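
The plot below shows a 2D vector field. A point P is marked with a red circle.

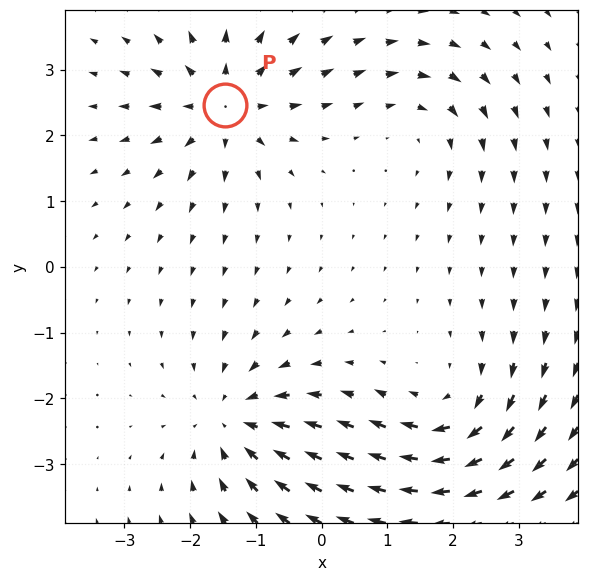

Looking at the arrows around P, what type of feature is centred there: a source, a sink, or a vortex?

source

At P (-1.5, 2.5) the arrows spread outward. Divergence about +6, curl ≈0 — positive divergence with near-zero curl is a source.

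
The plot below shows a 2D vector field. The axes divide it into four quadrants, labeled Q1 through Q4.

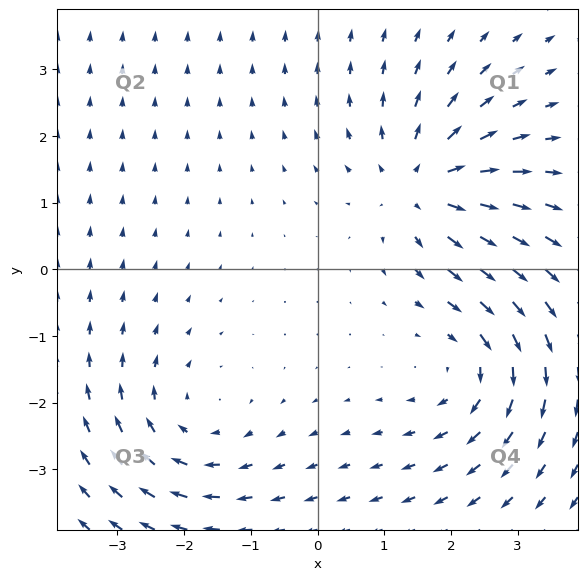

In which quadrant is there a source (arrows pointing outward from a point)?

The source sits at approximately (1.6, 1.3), which lies in quadrant Q1. The divergence there is about +4, positive as expected for a source.

Q1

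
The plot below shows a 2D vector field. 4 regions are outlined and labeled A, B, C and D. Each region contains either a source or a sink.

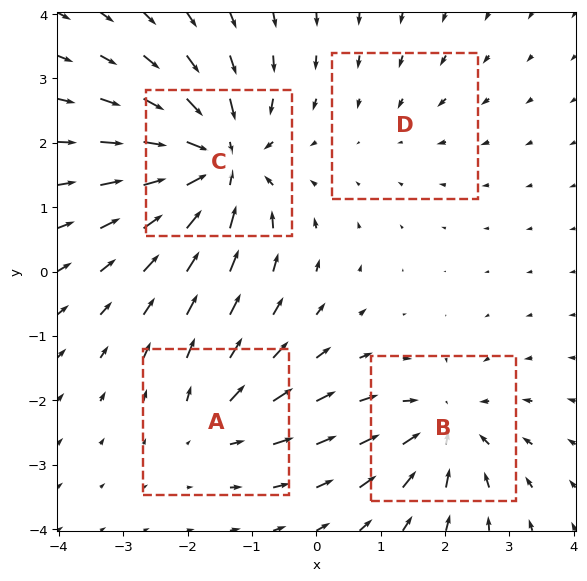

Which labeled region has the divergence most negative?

C

Divergence at each region's feature centre — A: about +4, B: about -6, C: about -9, D: about -2. Region C is most negative.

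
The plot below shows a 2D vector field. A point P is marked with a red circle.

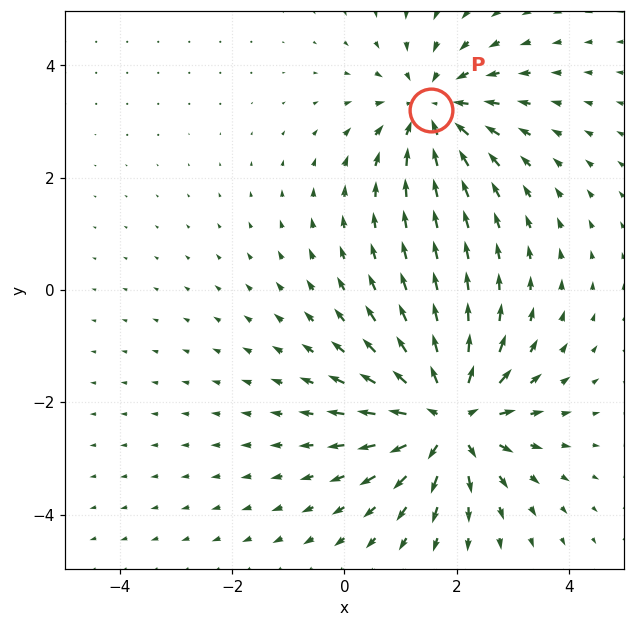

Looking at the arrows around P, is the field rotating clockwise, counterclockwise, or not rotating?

Near P at (1.6, 3.2) the arrows show no circulation. The curl there is ≈0.

not rotating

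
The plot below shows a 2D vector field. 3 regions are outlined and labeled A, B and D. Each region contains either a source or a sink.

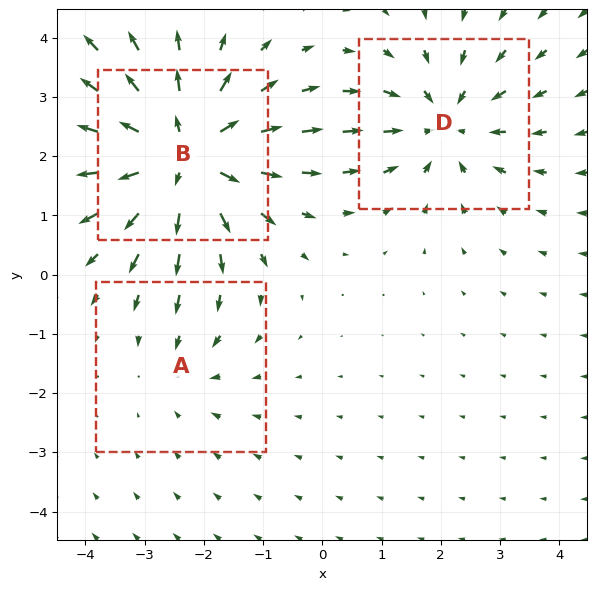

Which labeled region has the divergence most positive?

Divergence at each region's feature centre — A: about -2, B: about +5, D: about -3. Region B is most positive.

B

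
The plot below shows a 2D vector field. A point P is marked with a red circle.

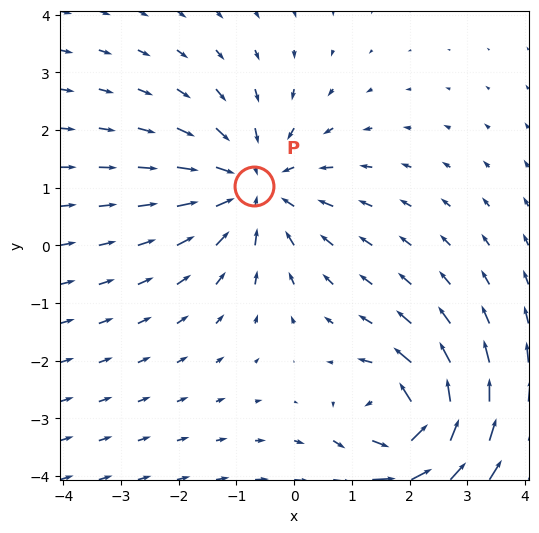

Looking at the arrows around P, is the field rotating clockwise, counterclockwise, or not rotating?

Near P at (-0.7, 1.0) the arrows show no circulation. The curl there is ≈0.

not rotating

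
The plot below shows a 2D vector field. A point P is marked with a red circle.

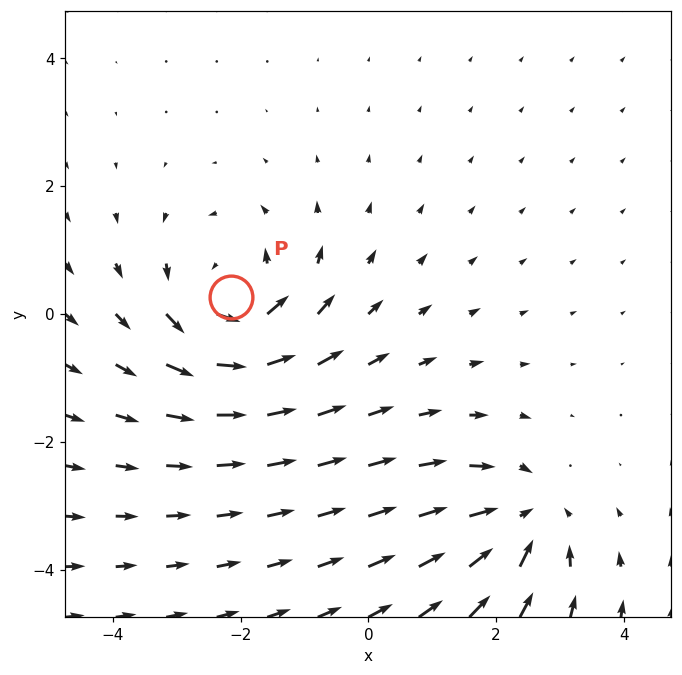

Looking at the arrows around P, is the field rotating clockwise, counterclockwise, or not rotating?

counterclockwise

Near P at (-2.1, 0.3) the arrows circulate counterclockwise. The curl (z-component) there is about +5; positive curl means counterclockwise rotation.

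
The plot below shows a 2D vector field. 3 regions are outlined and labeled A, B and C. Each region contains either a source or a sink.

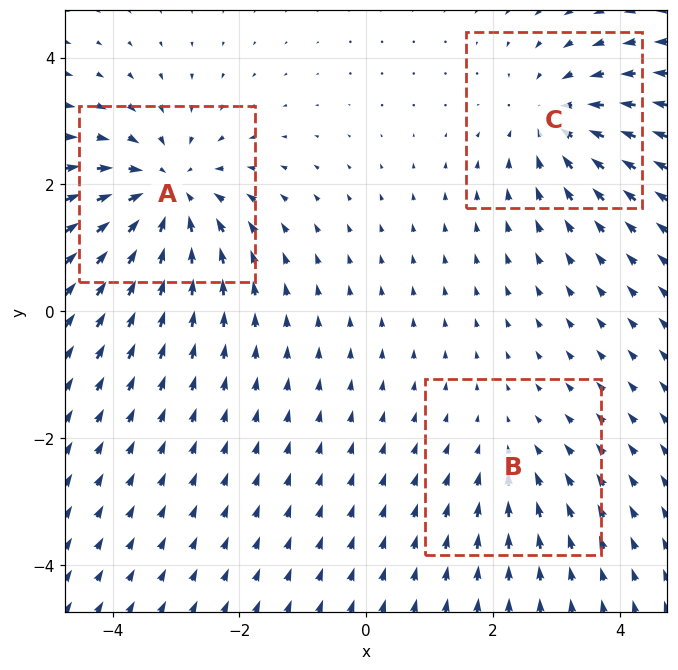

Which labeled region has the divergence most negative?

A

Divergence at each region's feature centre — A: about -4, B: about -2, C: about -3. Region A is most negative.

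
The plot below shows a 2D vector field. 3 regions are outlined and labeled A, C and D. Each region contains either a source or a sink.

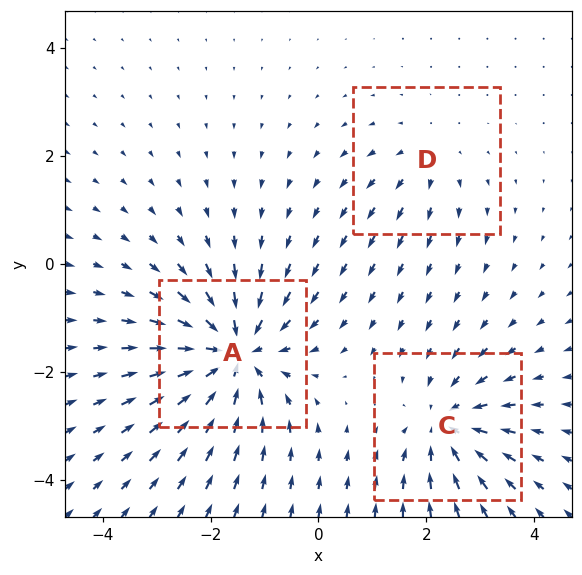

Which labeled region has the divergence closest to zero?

D

Divergence at each region's feature centre — A: about -5, C: about -4, D: about +2. Region D is closest to zero.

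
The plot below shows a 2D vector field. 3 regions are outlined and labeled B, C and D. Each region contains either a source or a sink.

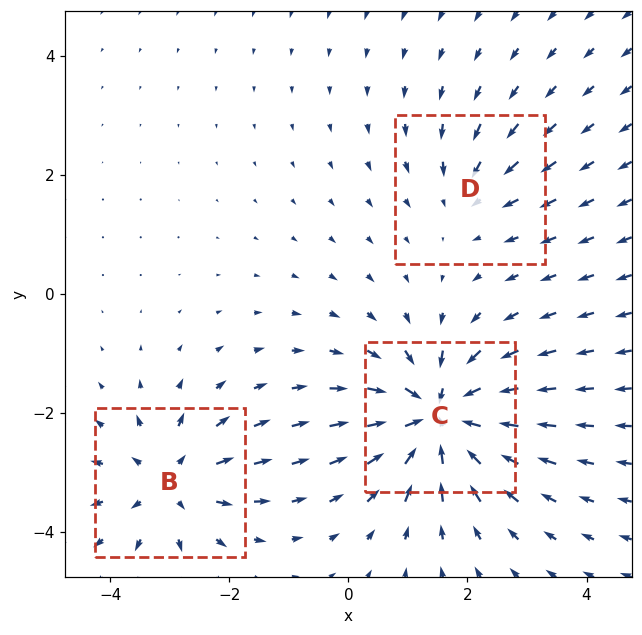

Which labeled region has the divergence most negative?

C

Divergence at each region's feature centre — B: about +4, C: about -6, D: about -2. Region C is most negative.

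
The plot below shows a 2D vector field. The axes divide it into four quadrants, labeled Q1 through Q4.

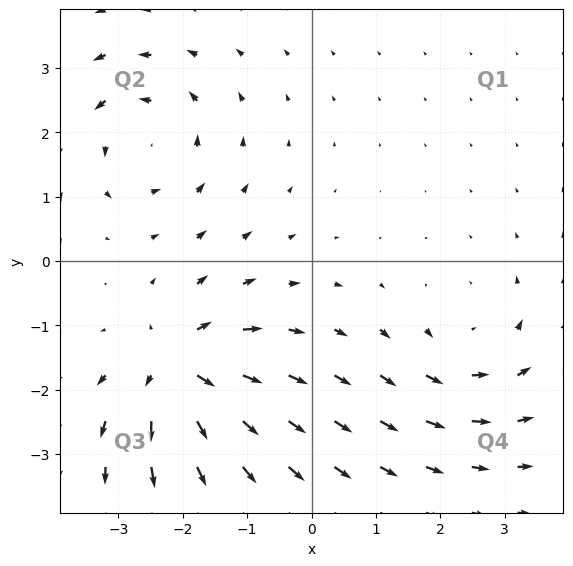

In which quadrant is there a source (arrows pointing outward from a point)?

Q3

The source sits at approximately (-2.1, -1.7), which lies in quadrant Q3. The divergence there is about +7, positive as expected for a source.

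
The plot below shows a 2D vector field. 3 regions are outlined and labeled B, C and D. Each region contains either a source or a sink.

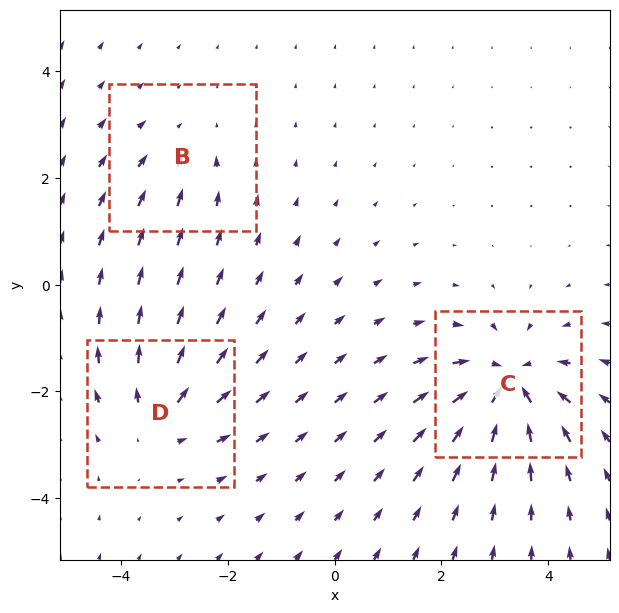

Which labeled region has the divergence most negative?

Divergence at each region's feature centre — B: about -2, C: about -6, D: about +4. Region C is most negative.

C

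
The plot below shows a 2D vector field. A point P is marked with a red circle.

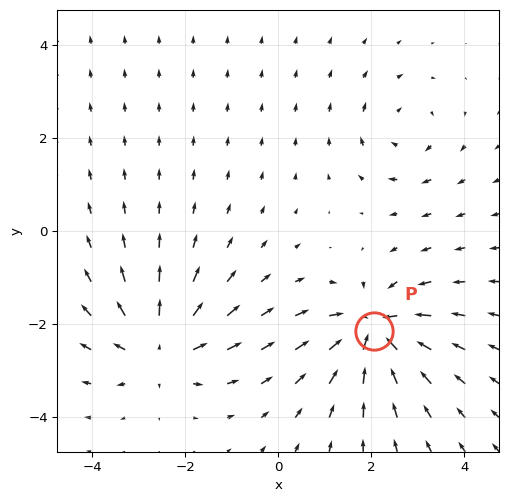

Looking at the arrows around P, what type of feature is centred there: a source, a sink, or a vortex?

At P (2.1, -2.2) the arrows converge inward. Divergence about -6, curl ≈0 — negative divergence with near-zero curl is a sink.

sink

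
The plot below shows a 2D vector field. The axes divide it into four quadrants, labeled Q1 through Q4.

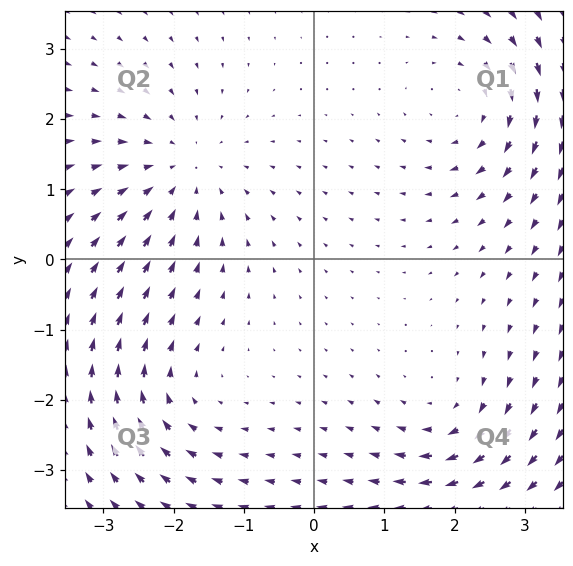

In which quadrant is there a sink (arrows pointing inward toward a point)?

Q2

The sink sits at approximately (-1.9, 1.3), which lies in quadrant Q2. The divergence there is about -4, negative as expected for a sink.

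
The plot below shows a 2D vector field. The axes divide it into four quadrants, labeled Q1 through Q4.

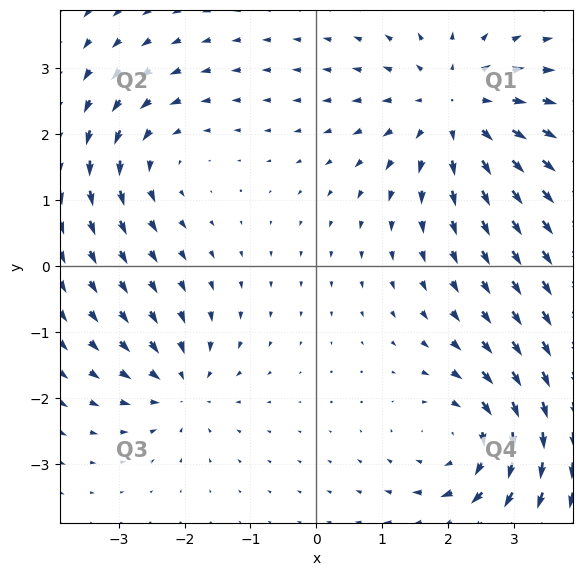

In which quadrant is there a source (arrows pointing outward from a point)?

The source sits at approximately (2.1, 2.4), which lies in quadrant Q1. The divergence there is about +4, positive as expected for a source.

Q1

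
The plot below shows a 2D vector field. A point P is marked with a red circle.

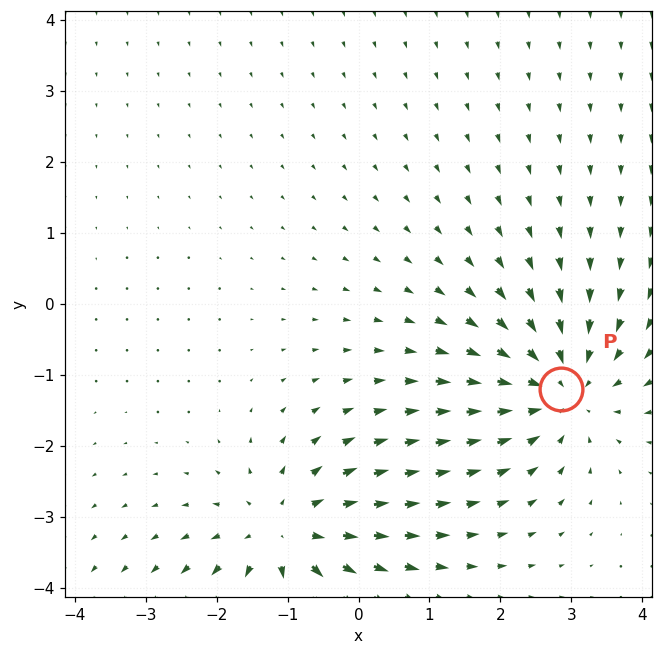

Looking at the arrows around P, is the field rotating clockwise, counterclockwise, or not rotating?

Near P at (2.9, -1.2) the arrows show no circulation. The curl there is ≈0.

not rotating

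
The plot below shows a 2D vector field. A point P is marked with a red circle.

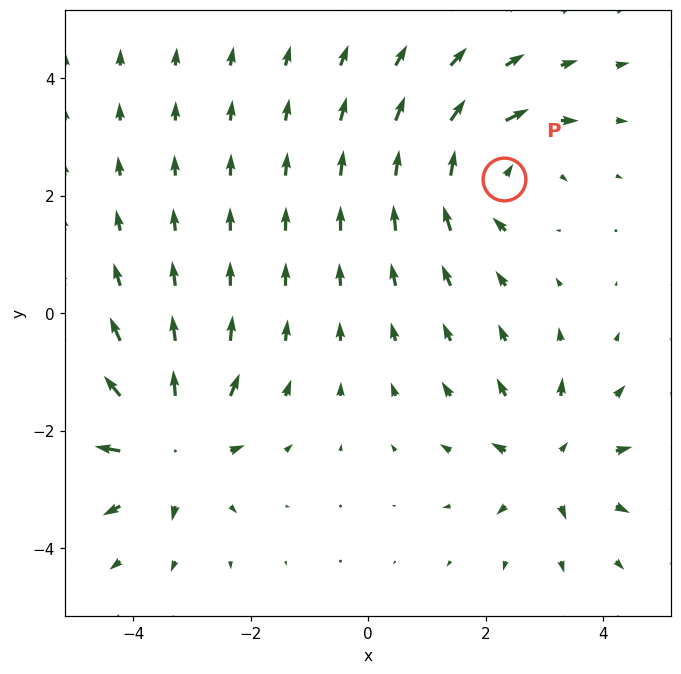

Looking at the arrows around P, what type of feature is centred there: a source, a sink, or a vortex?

vortex

At P (2.3, 2.3) the arrows circulate clockwise. Divergence ≈0, curl about -5 — near-zero divergence with nonzero curl is a vortex.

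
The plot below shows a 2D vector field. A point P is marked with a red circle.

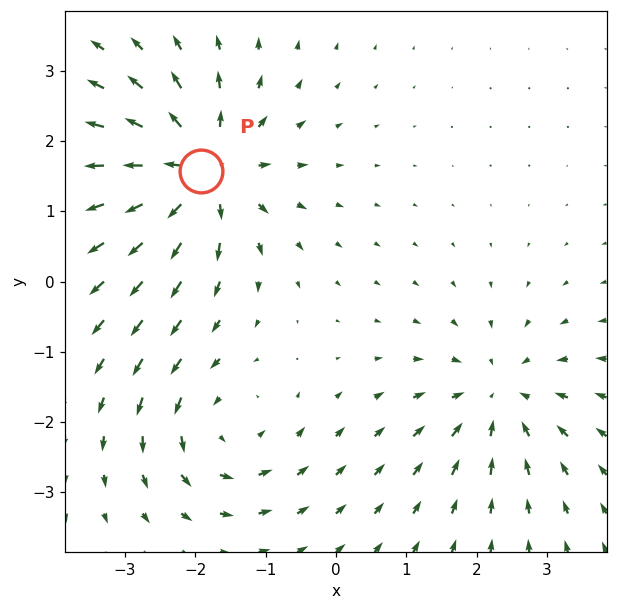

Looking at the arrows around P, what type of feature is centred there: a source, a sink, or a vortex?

At P (-1.9, 1.6) the arrows spread outward. Divergence about +6, curl ≈0 — positive divergence with near-zero curl is a source.

source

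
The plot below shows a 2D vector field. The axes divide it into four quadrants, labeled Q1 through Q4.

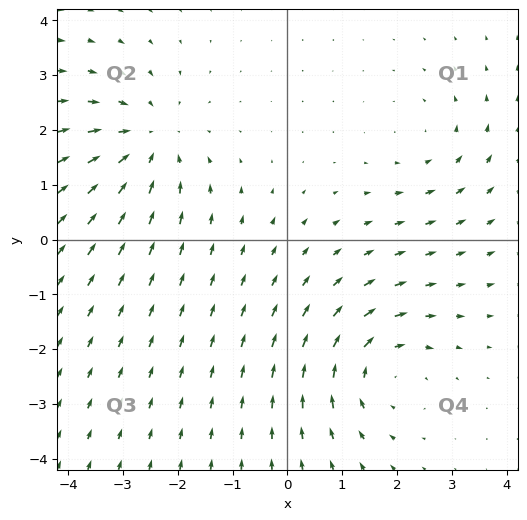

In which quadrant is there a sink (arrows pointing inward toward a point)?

Q2

The sink sits at approximately (-2.6, 1.8), which lies in quadrant Q2. The divergence there is about -4, negative as expected for a sink.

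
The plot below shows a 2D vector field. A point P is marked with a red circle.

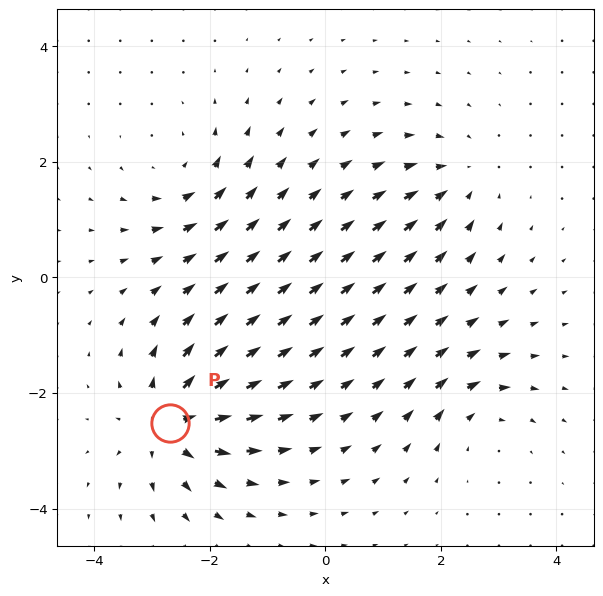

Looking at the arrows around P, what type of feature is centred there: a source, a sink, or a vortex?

At P (-2.7, -2.5) the arrows spread outward. Divergence about +6, curl ≈0 — positive divergence with near-zero curl is a source.

source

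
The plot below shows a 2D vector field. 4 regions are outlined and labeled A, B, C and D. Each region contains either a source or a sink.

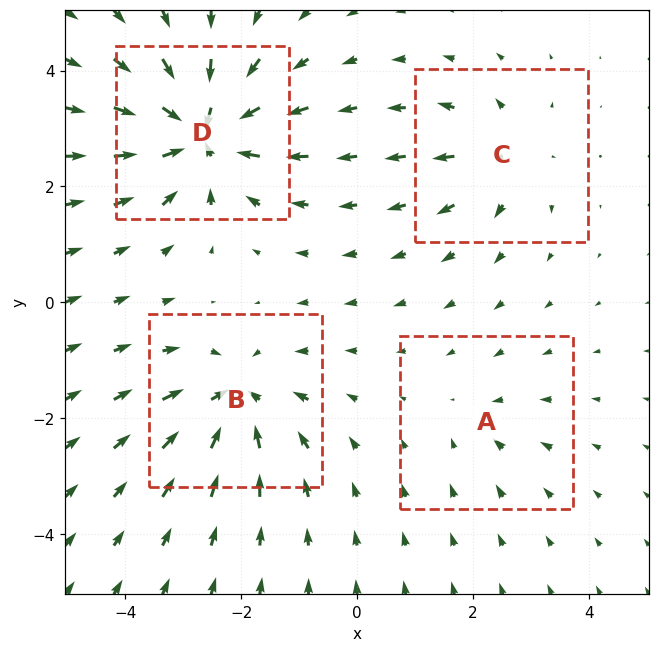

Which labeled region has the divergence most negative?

D

Divergence at each region's feature centre — A: about -2, B: about -6, C: about +4, D: about -8. Region D is most negative.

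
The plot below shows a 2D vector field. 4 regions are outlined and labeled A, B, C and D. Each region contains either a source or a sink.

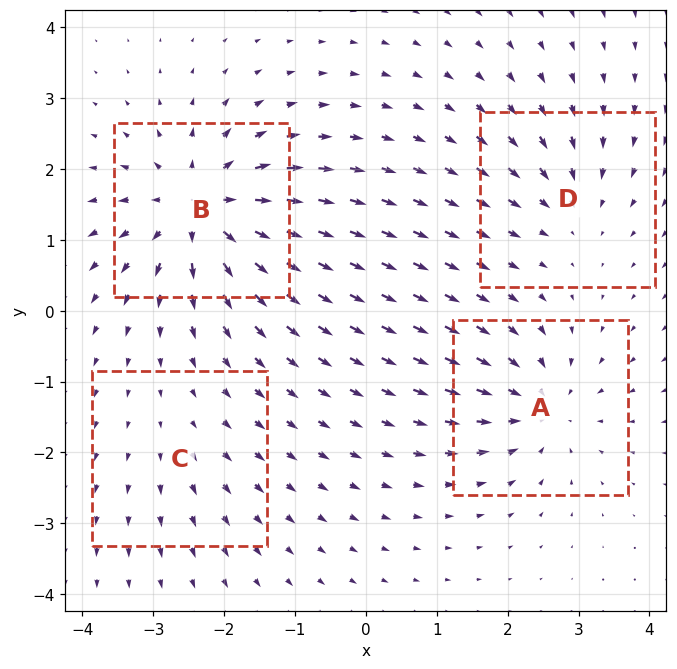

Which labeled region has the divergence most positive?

B

Divergence at each region's feature centre — A: about -6, B: about +8, C: about +2, D: about -4. Region B is most positive.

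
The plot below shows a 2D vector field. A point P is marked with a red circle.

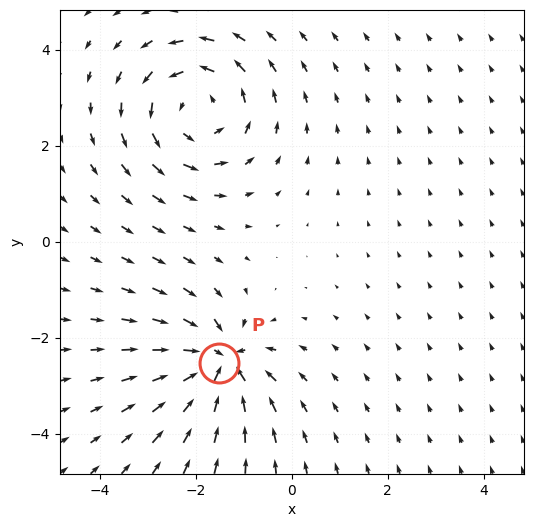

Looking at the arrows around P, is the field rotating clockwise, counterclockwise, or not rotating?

Near P at (-1.5, -2.5) the arrows show no circulation. The curl there is ≈0.

not rotating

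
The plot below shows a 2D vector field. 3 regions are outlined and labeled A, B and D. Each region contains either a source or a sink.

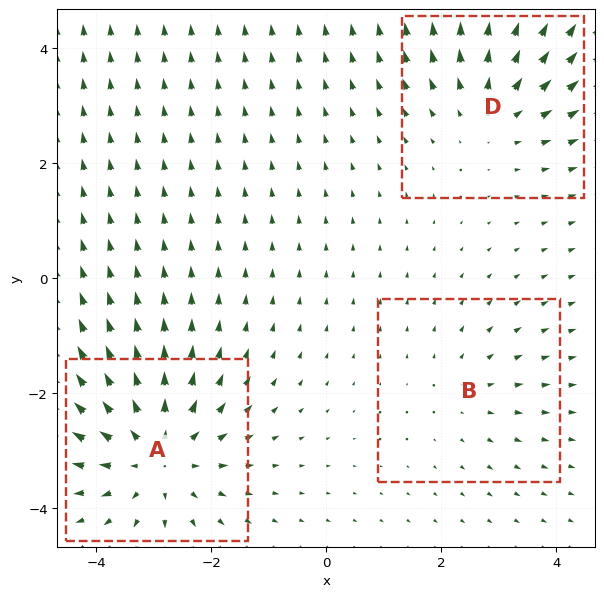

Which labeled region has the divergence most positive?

Divergence at each region's feature centre — A: about +4, B: about +2, D: about +3. Region A is most positive.

A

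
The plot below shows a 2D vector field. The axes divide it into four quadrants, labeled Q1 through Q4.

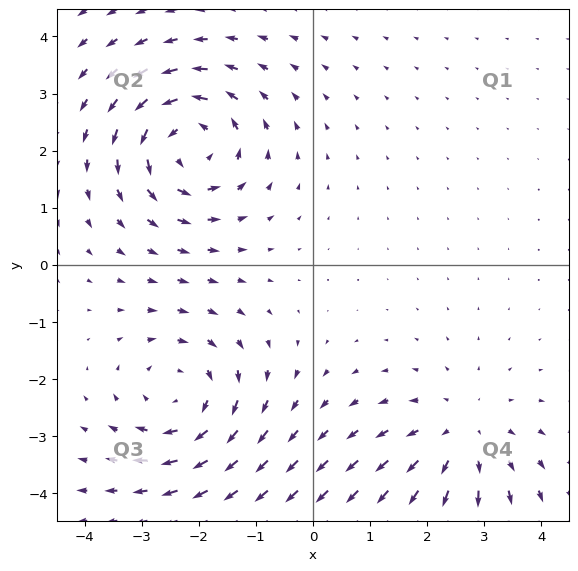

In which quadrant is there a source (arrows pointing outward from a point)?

Q4

The source sits at approximately (2.6, -3.0), which lies in quadrant Q4. The divergence there is about +3, positive as expected for a source.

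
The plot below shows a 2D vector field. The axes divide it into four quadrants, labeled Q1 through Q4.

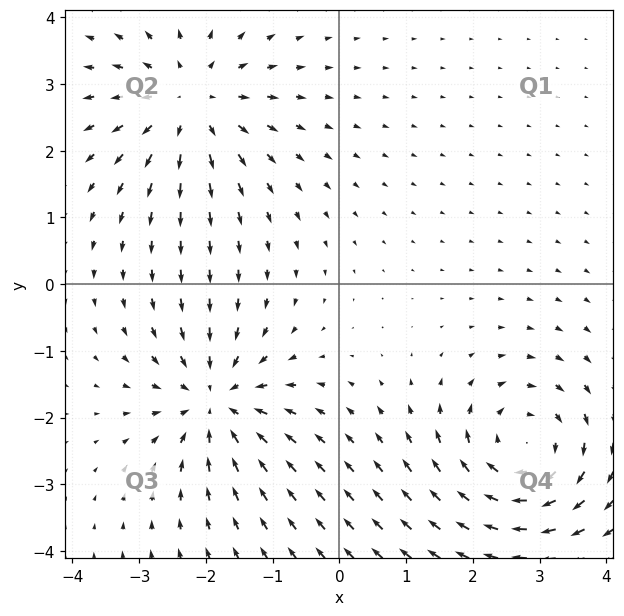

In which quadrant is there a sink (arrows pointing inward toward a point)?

The sink sits at approximately (-1.9, -1.8), which lies in quadrant Q3. The divergence there is about -5, negative as expected for a sink.

Q3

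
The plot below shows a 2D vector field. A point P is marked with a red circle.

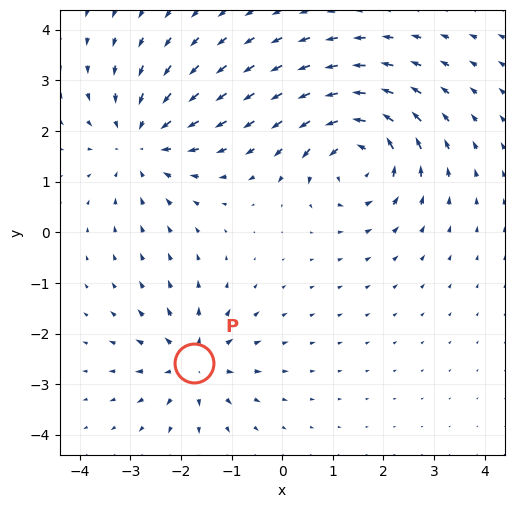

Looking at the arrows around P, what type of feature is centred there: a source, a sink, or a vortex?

At P (-1.7, -2.6) the arrows spread outward. Divergence about +5, curl ≈0 — positive divergence with near-zero curl is a source.

source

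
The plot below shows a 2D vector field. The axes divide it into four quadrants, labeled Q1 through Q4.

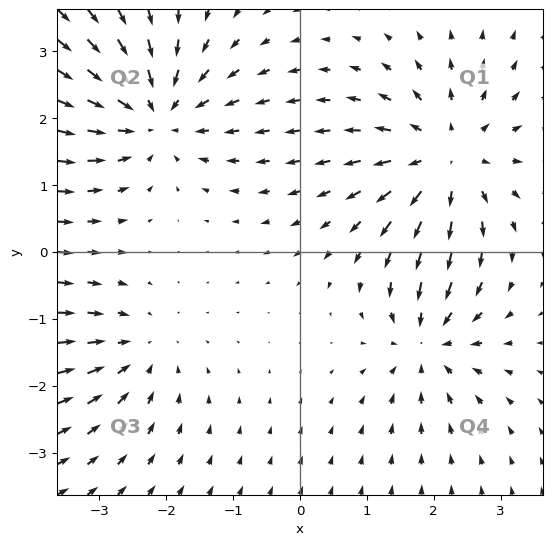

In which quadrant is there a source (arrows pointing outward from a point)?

Q1

The source sits at approximately (2.2, 1.4), which lies in quadrant Q1. The divergence there is about +5, positive as expected for a source.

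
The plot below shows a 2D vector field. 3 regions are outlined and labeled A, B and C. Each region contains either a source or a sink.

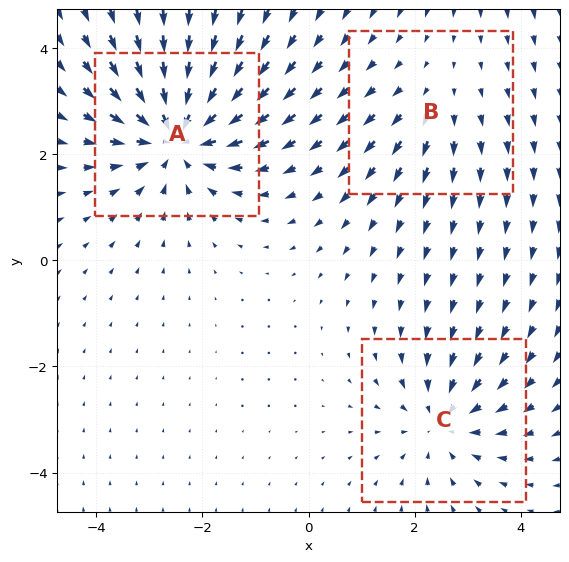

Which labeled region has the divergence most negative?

Divergence at each region's feature centre — A: about -5, B: about +2, C: about -3. Region A is most negative.

A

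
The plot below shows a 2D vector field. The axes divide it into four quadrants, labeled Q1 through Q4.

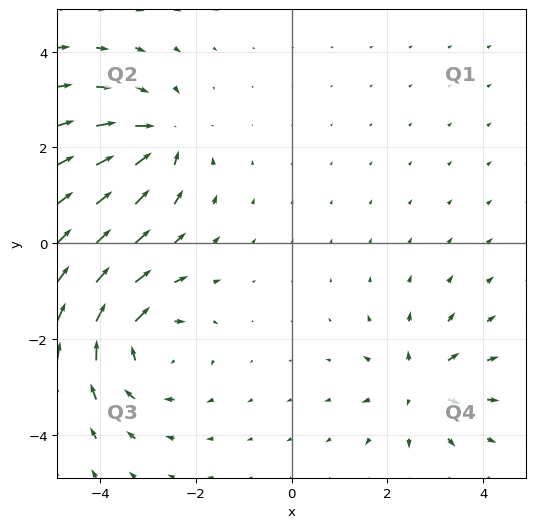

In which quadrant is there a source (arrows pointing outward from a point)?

Q4

The source sits at approximately (2.6, -3.0), which lies in quadrant Q4. The divergence there is about +4, positive as expected for a source.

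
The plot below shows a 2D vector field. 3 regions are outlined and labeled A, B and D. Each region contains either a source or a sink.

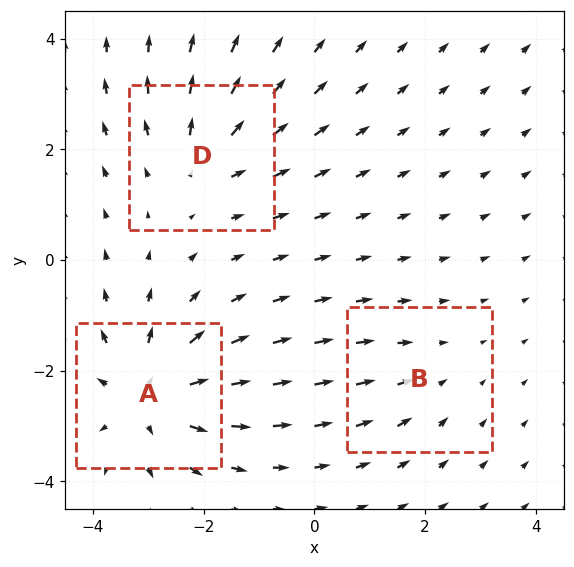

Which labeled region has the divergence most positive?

Divergence at each region's feature centre — A: about +4, B: about -2, D: about +3. Region A is most positive.

A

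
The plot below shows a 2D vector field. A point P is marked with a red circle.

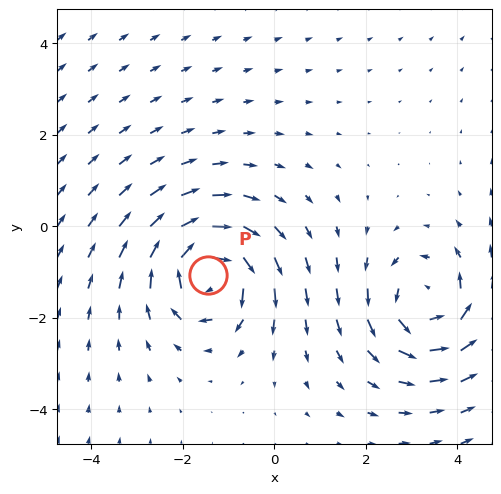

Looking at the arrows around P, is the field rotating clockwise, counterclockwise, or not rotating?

clockwise

Near P at (-1.5, -1.1) the arrows circulate clockwise. The curl (z-component) there is about -6; negative curl means clockwise rotation.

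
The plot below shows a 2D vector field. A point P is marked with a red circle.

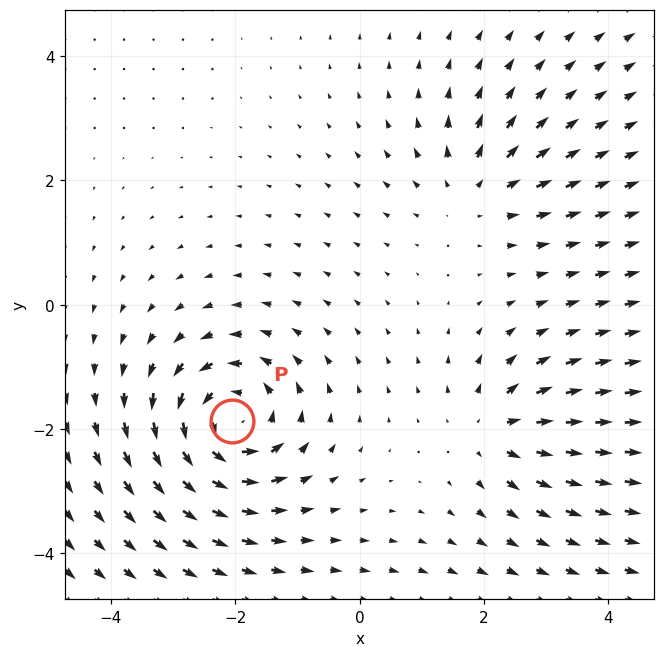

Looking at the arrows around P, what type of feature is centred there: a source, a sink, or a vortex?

vortex

At P (-2.1, -1.9) the arrows circulate counterclockwise. Divergence ≈0, curl about +6 — near-zero divergence with nonzero curl is a vortex.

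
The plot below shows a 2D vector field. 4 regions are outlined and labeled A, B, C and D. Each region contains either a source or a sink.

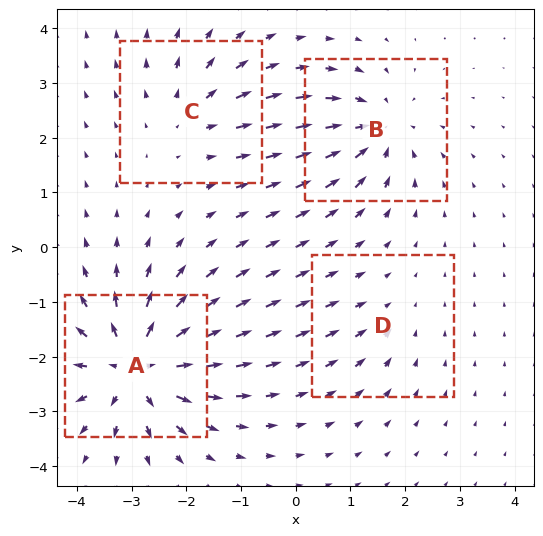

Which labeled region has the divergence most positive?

A

Divergence at each region's feature centre — A: about +8, B: about -5, C: about +3, D: about -2. Region A is most positive.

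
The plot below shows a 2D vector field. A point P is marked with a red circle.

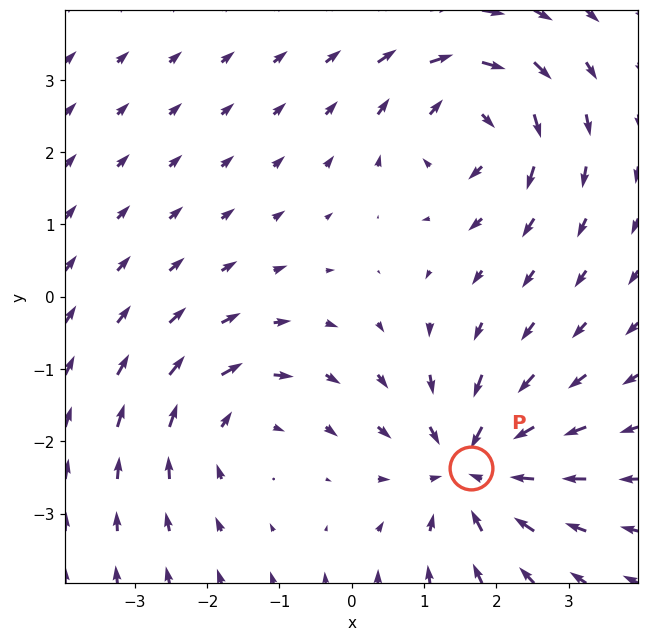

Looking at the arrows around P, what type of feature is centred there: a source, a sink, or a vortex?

sink

At P (1.6, -2.4) the arrows converge inward. Divergence about -5, curl ≈0 — negative divergence with near-zero curl is a sink.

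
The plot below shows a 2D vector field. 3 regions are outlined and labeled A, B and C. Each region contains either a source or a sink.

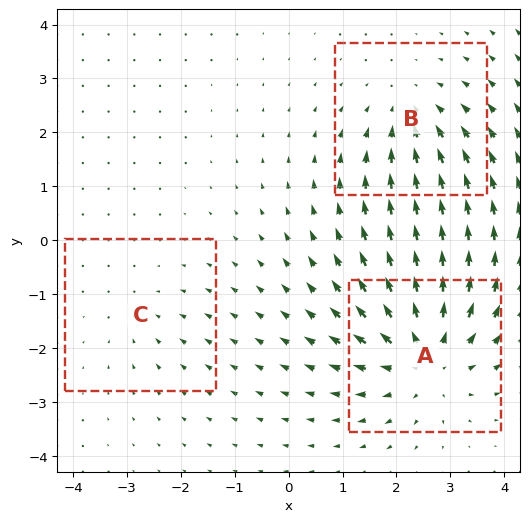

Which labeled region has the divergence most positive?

Divergence at each region's feature centre — A: about +5, B: about -3, C: about -2. Region A is most positive.

A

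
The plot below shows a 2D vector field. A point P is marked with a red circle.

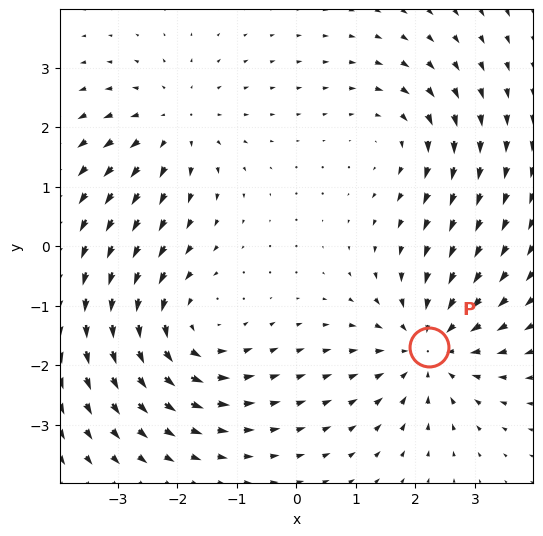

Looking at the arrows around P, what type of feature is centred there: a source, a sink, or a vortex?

At P (2.2, -1.7) the arrows converge inward. Divergence about -4, curl ≈0 — negative divergence with near-zero curl is a sink.

sink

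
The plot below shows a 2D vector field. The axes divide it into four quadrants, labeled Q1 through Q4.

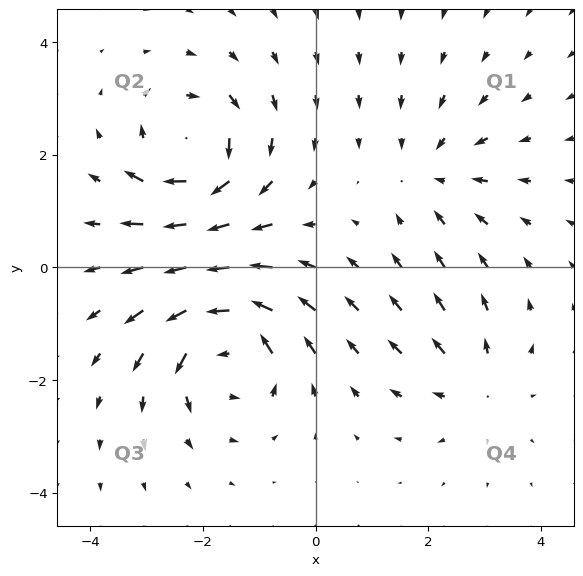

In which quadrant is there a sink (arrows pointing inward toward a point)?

Q1

The sink sits at approximately (2.1, 1.7), which lies in quadrant Q1. The divergence there is about -3, negative as expected for a sink.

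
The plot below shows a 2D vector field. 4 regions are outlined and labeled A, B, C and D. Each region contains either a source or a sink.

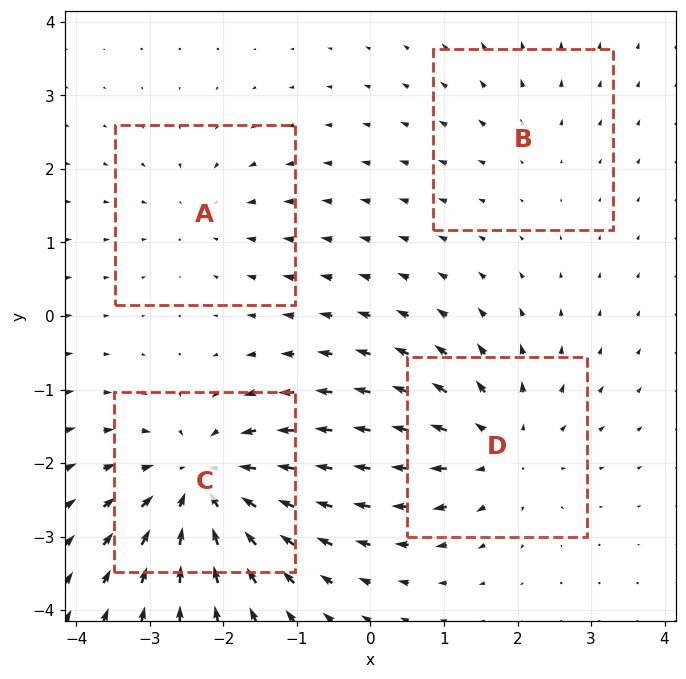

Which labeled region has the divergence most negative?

C

Divergence at each region's feature centre — A: about -3, B: about +2, C: about -7, D: about +5. Region C is most negative.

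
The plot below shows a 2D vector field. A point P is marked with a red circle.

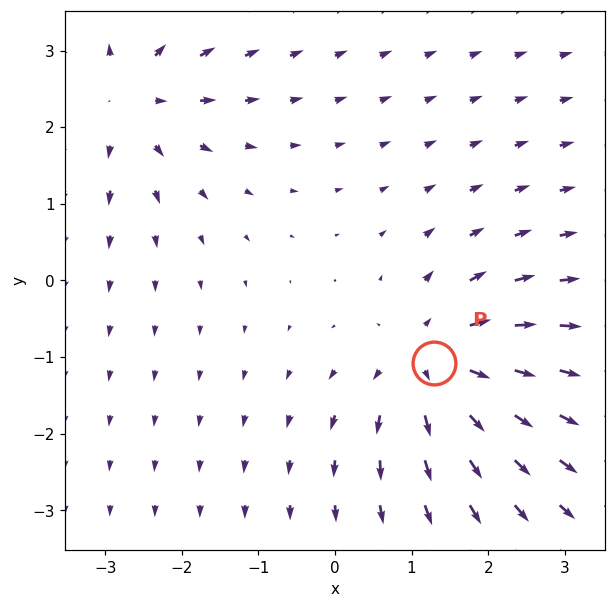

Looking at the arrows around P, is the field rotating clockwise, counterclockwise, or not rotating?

not rotating

Near P at (1.3, -1.1) the arrows show no circulation. The curl there is ≈0.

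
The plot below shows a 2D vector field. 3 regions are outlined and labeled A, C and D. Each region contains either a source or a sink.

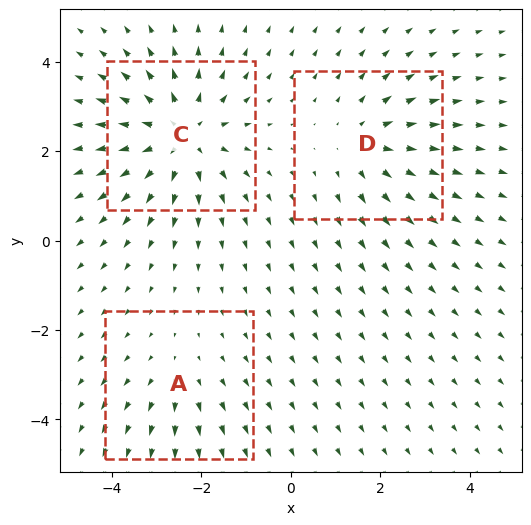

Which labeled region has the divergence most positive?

Divergence at each region's feature centre — A: about +2, C: about +5, D: about +3. Region C is most positive.

C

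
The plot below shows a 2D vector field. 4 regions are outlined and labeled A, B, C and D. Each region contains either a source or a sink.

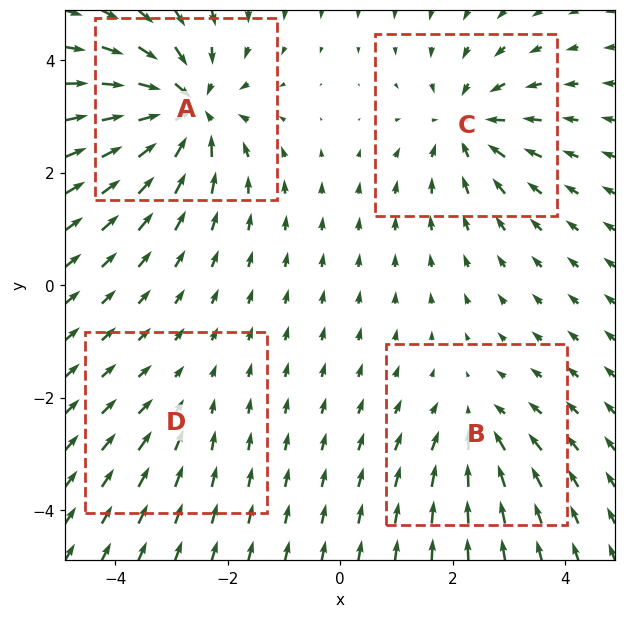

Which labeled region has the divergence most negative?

Divergence at each region's feature centre — A: about -8, B: about -4, C: about -5, D: about -2. Region A is most negative.

A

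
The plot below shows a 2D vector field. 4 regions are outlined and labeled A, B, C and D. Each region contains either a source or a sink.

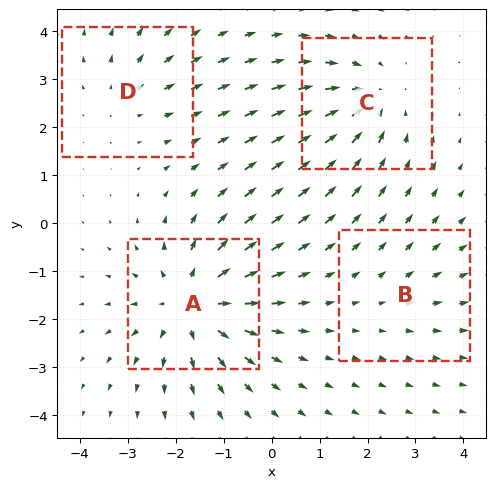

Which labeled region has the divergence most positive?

Divergence at each region's feature centre — A: about +6, B: about +2, C: about -4, D: about +3. Region A is most positive.

A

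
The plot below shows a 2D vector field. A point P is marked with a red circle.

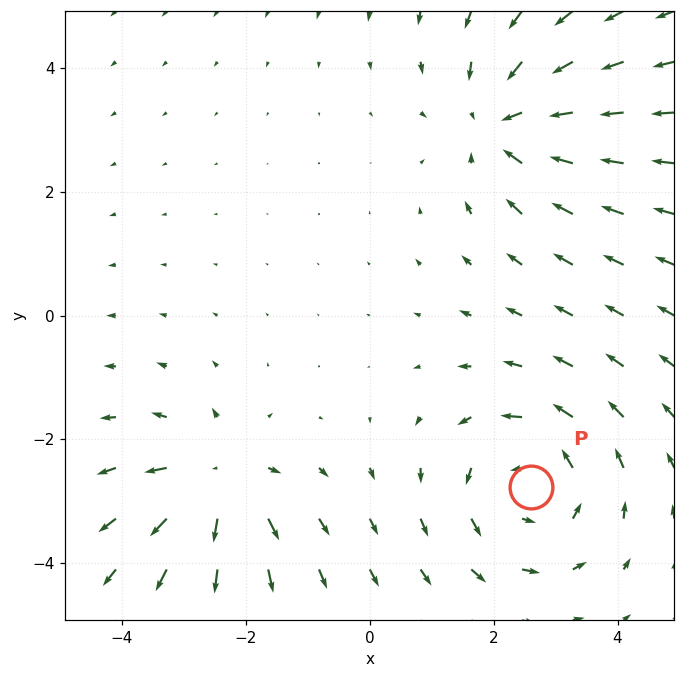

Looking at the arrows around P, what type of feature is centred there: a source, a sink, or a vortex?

vortex

At P (2.6, -2.8) the arrows circulate counterclockwise. Divergence ≈0, curl about +4 — near-zero divergence with nonzero curl is a vortex.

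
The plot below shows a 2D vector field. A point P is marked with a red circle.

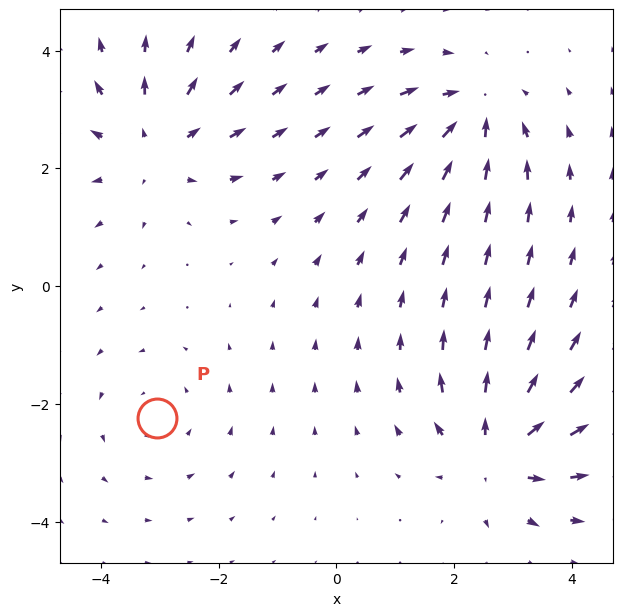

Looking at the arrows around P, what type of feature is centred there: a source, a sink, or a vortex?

At P (-3.0, -2.2) the arrows circulate counterclockwise. Divergence ≈0, curl about +2 — near-zero divergence with nonzero curl is a vortex.

vortex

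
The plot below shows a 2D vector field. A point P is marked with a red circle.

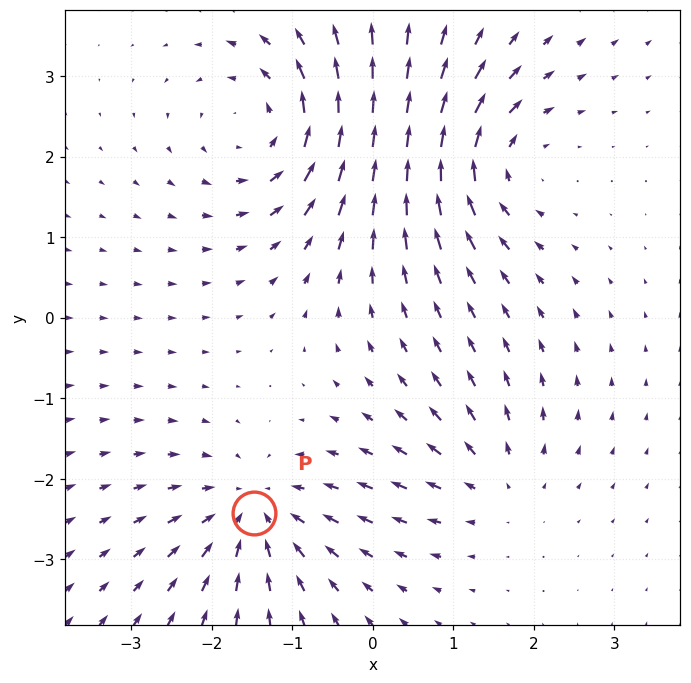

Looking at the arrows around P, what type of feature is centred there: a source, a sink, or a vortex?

At P (-1.5, -2.4) the arrows converge inward. Divergence about -5, curl ≈0 — negative divergence with near-zero curl is a sink.

sink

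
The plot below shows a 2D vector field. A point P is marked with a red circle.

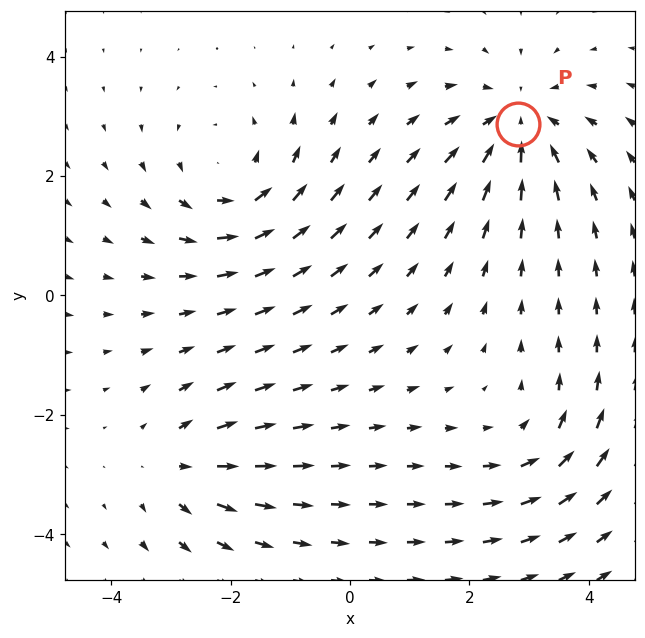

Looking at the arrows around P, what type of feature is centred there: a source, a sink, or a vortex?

At P (2.8, 2.9) the arrows converge inward. Divergence about -4, curl ≈0 — negative divergence with near-zero curl is a sink.

sink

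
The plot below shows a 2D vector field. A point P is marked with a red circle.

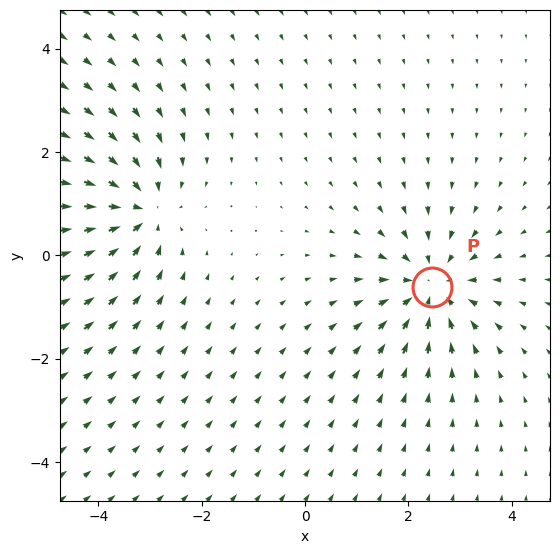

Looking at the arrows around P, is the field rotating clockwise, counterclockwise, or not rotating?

Near P at (2.5, -0.6) the arrows show no circulation. The curl there is ≈0.

not rotating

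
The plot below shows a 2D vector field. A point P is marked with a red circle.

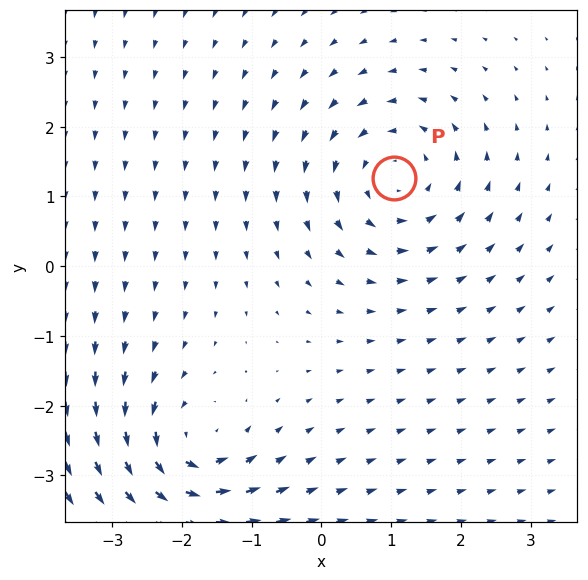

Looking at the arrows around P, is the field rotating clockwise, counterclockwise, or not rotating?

counterclockwise

Near P at (1.0, 1.3) the arrows circulate counterclockwise. The curl (z-component) there is about +4; positive curl means counterclockwise rotation.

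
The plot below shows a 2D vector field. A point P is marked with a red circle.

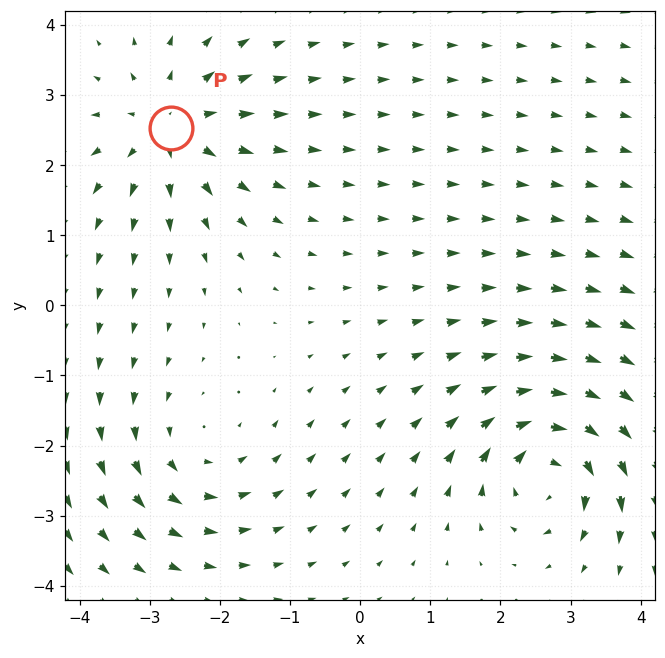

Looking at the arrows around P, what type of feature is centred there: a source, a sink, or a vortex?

At P (-2.7, 2.5) the arrows spread outward. Divergence about +4, curl ≈0 — positive divergence with near-zero curl is a source.

source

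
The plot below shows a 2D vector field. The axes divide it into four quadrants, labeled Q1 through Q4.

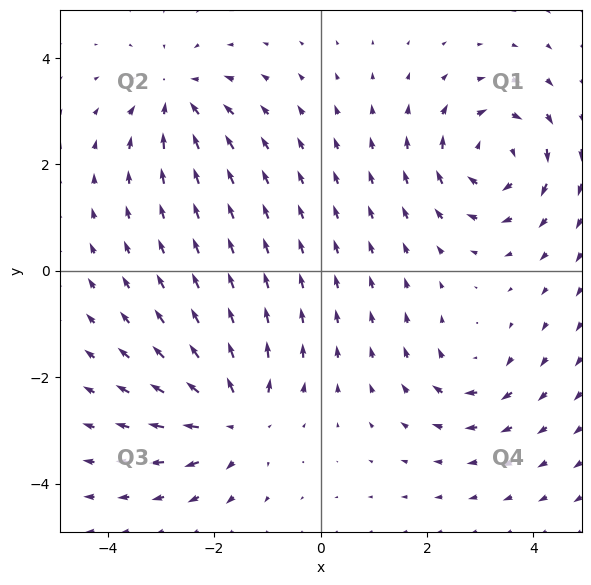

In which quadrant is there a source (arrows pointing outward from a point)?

The source sits at approximately (-1.6, -2.8), which lies in quadrant Q3. The divergence there is about +6, positive as expected for a source.

Q3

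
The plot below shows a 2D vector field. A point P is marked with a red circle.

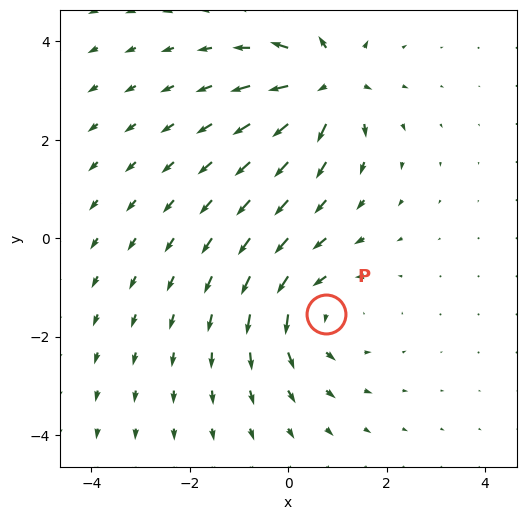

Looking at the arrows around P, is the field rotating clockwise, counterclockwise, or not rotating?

Near P at (0.8, -1.5) the arrows circulate counterclockwise. The curl (z-component) there is about +3; positive curl means counterclockwise rotation.

counterclockwise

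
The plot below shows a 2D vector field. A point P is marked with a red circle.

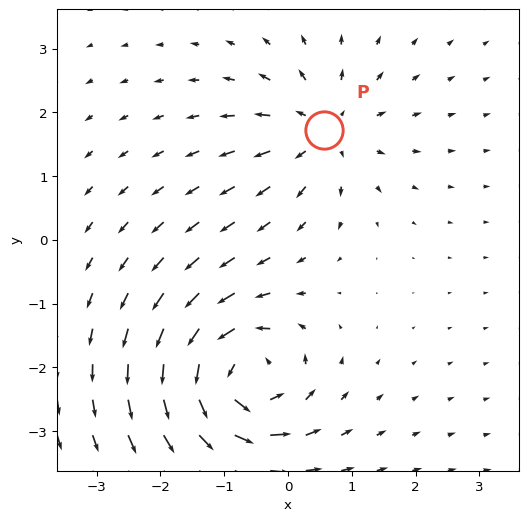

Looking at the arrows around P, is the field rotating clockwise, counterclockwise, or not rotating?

Near P at (0.6, 1.7) the arrows show no circulation. The curl there is ≈0.

not rotating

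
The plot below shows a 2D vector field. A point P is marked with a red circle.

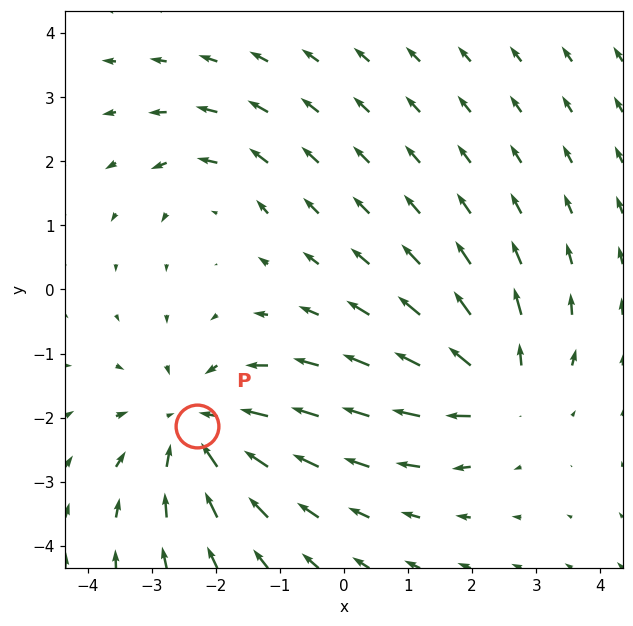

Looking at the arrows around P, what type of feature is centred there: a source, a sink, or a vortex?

sink

At P (-2.3, -2.1) the arrows converge inward. Divergence about -4, curl ≈0 — negative divergence with near-zero curl is a sink.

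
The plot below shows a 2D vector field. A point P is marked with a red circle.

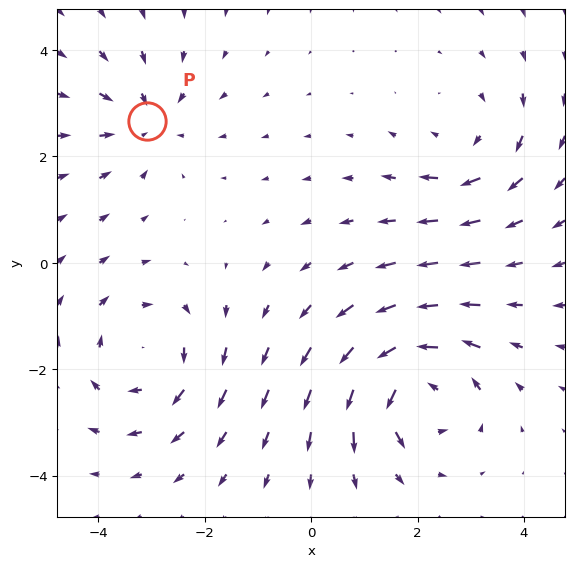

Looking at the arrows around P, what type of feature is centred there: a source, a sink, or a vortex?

sink

At P (-3.1, 2.7) the arrows converge inward. Divergence about -3, curl ≈0 — negative divergence with near-zero curl is a sink.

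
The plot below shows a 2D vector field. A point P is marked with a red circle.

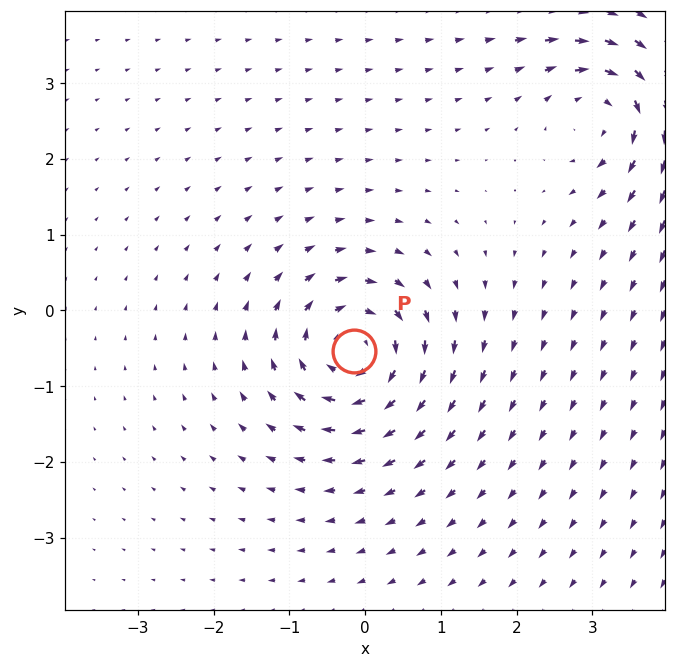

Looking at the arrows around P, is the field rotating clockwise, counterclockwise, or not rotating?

clockwise

Near P at (-0.1, -0.5) the arrows circulate clockwise. The curl (z-component) there is about -5; negative curl means clockwise rotation.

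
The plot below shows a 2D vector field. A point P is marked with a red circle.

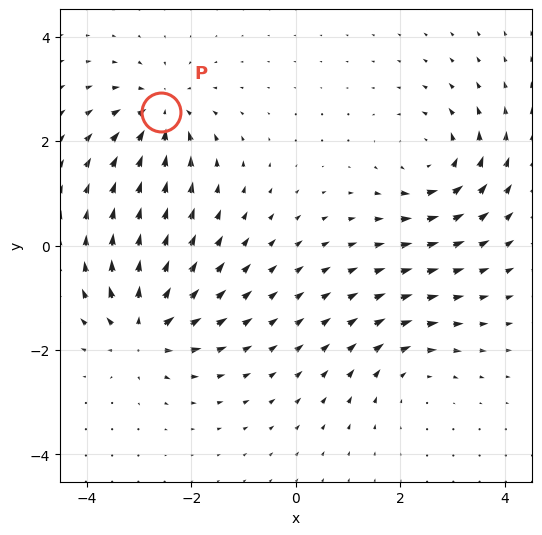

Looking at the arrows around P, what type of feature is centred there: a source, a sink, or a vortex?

sink

At P (-2.6, 2.6) the arrows converge inward. Divergence about -6, curl ≈0 — negative divergence with near-zero curl is a sink.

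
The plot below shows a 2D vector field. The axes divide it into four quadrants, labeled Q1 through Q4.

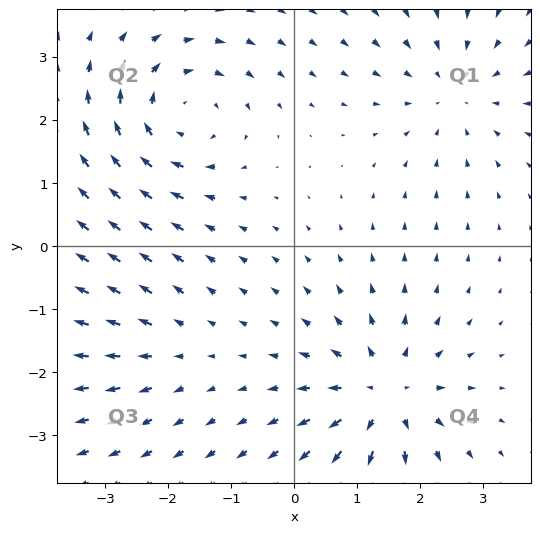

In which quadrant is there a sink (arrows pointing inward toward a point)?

Q1

The sink sits at approximately (2.5, 2.5), which lies in quadrant Q1. The divergence there is about -3, negative as expected for a sink.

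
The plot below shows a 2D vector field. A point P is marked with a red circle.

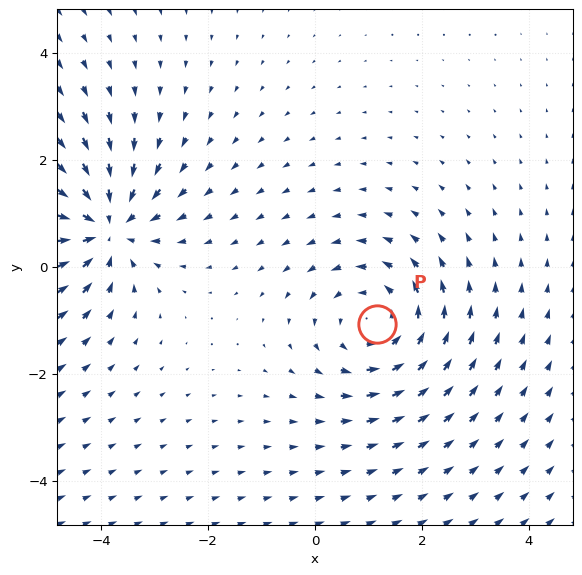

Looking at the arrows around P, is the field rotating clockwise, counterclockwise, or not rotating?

counterclockwise

Near P at (1.2, -1.1) the arrows circulate counterclockwise. The curl (z-component) there is about +4; positive curl means counterclockwise rotation.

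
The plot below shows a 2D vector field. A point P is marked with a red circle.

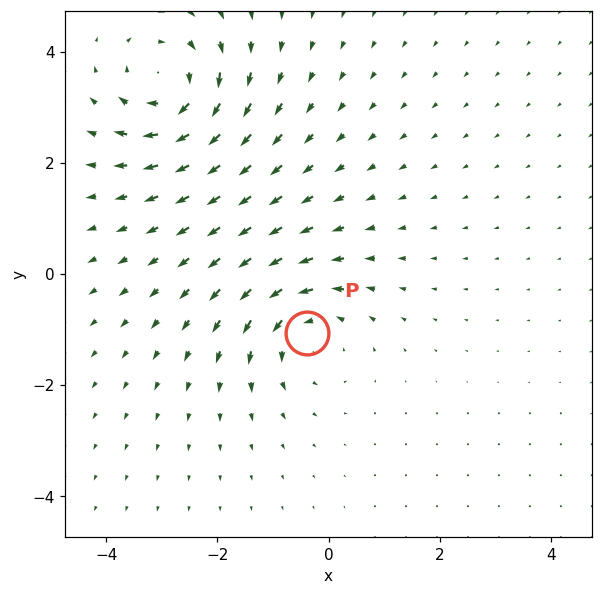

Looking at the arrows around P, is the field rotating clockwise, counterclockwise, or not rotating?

counterclockwise

Near P at (-0.4, -1.1) the arrows circulate counterclockwise. The curl (z-component) there is about +4; positive curl means counterclockwise rotation.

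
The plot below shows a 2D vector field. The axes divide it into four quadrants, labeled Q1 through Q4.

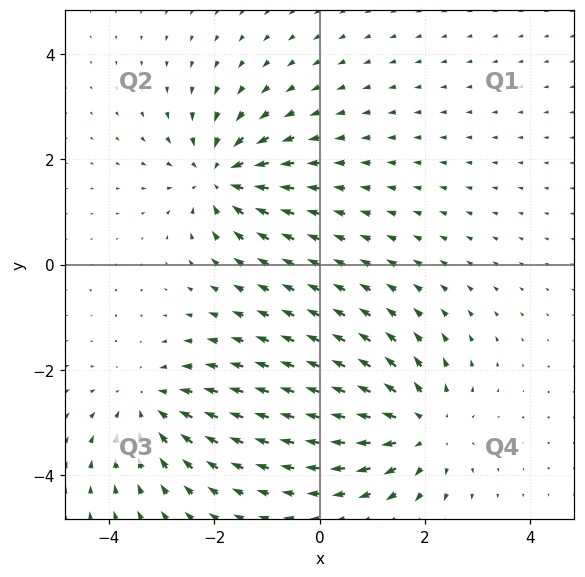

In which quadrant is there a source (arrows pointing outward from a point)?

The source sits at approximately (1.9, -3.1), which lies in quadrant Q4. The divergence there is about +5, positive as expected for a source.

Q4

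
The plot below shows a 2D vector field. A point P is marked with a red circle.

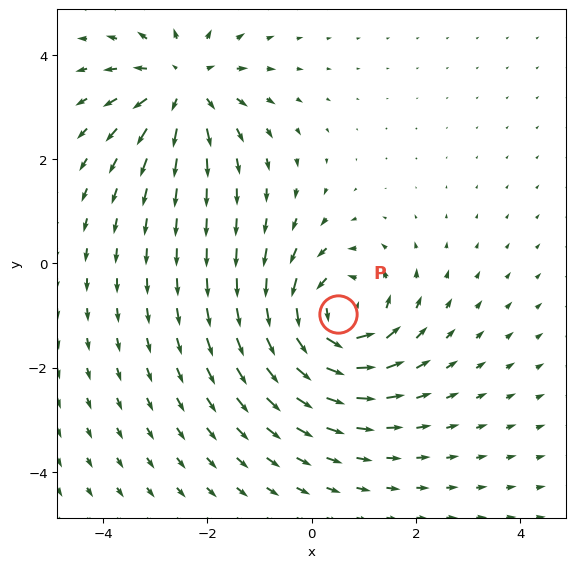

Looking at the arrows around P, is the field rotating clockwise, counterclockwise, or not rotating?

counterclockwise

Near P at (0.5, -1.0) the arrows circulate counterclockwise. The curl (z-component) there is about +5; positive curl means counterclockwise rotation.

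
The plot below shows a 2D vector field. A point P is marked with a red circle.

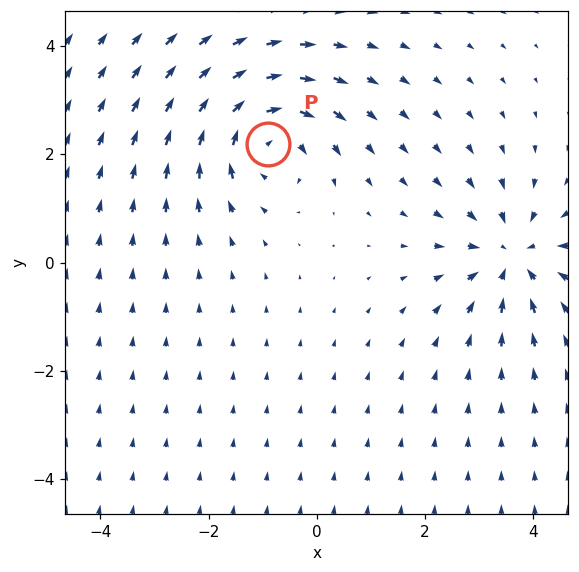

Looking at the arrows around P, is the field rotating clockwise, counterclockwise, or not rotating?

clockwise

Near P at (-0.9, 2.2) the arrows circulate clockwise. The curl (z-component) there is about -4; negative curl means clockwise rotation.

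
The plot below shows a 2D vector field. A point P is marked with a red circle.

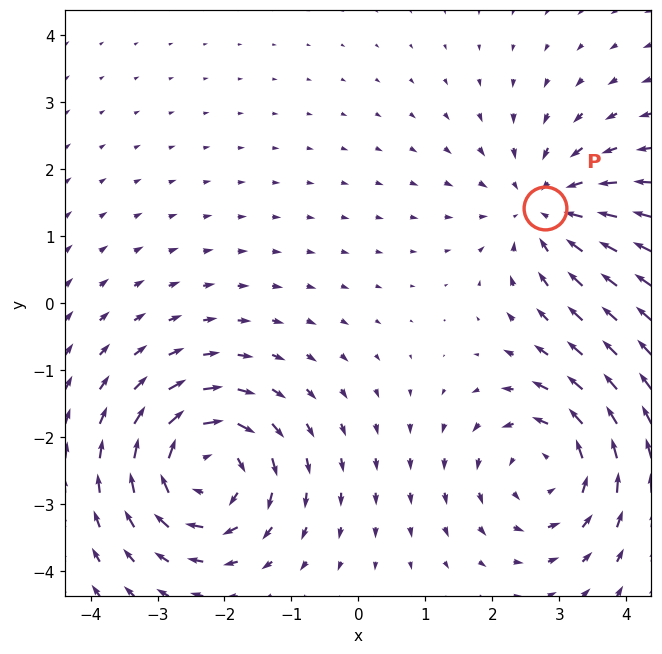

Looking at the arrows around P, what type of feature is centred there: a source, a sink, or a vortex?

sink

At P (2.8, 1.4) the arrows converge inward. Divergence about -4, curl ≈0 — negative divergence with near-zero curl is a sink.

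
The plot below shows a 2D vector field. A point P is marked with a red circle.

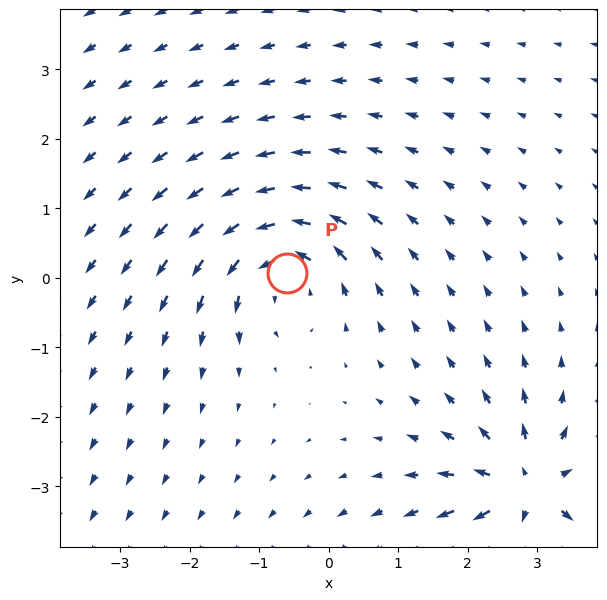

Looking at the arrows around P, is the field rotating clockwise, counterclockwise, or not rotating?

counterclockwise

Near P at (-0.6, 0.1) the arrows circulate counterclockwise. The curl (z-component) there is about +5; positive curl means counterclockwise rotation.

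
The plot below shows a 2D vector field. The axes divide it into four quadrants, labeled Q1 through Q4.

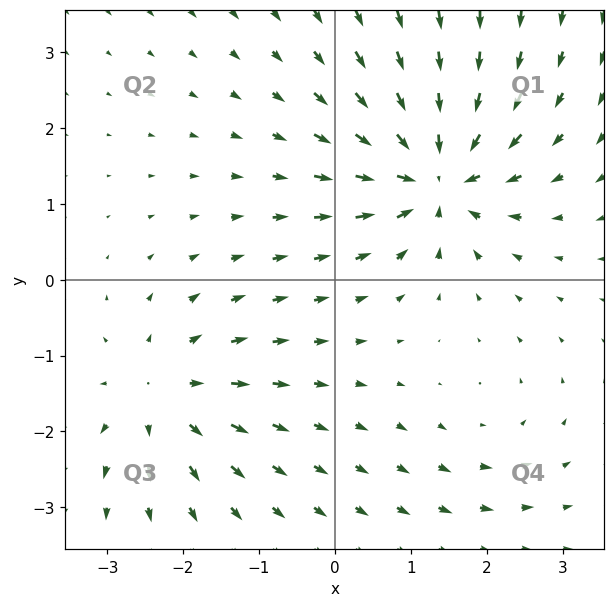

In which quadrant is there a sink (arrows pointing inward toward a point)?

Q1

The sink sits at approximately (1.3, 1.4), which lies in quadrant Q1. The divergence there is about -7, negative as expected for a sink.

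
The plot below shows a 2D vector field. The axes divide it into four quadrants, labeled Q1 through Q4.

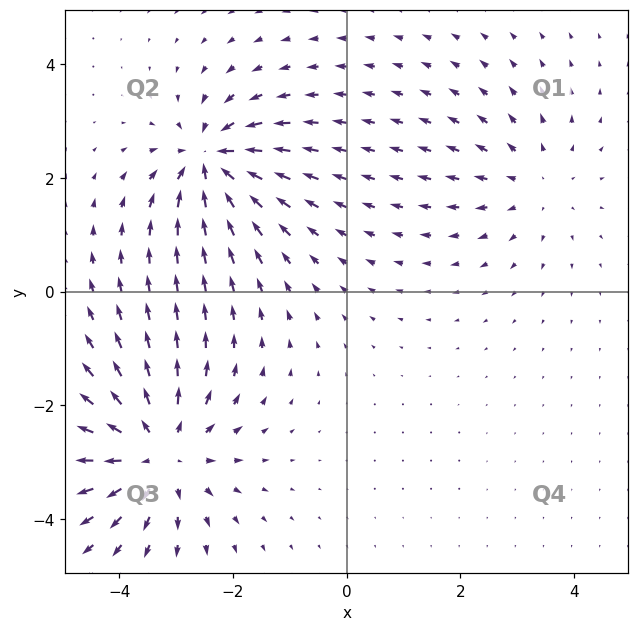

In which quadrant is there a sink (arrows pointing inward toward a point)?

Q2

The sink sits at approximately (-2.4, 2.3), which lies in quadrant Q2. The divergence there is about -5, negative as expected for a sink.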